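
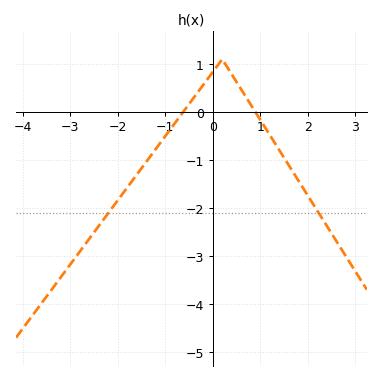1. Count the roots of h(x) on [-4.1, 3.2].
2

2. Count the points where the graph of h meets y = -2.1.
2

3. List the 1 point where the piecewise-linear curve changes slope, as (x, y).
(0.2, 1.1)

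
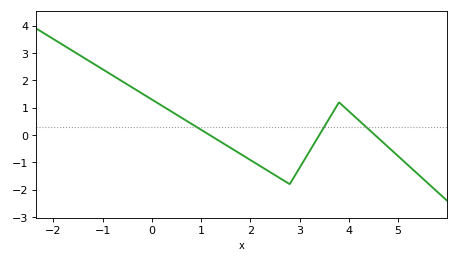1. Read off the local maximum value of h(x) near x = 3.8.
1.2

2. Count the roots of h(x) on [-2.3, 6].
3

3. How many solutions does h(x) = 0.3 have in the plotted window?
3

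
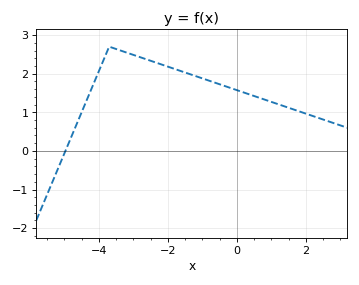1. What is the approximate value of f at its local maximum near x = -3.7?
2.7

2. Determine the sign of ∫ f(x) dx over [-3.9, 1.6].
positive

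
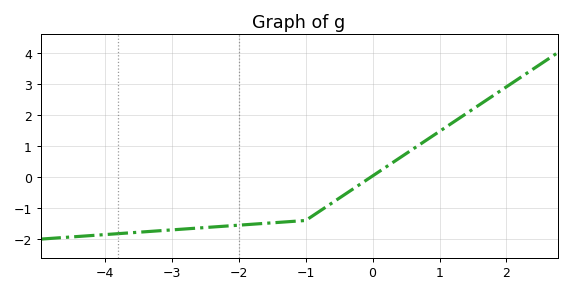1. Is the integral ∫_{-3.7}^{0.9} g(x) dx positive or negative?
negative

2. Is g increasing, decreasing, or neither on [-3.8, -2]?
increasing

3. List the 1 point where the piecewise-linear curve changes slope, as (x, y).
(-1, -1.4)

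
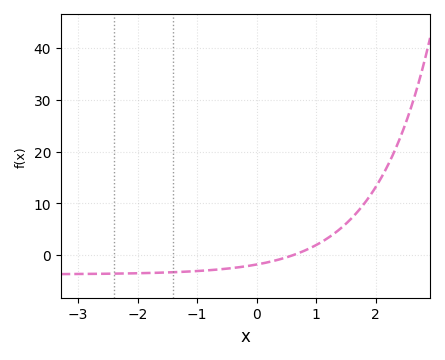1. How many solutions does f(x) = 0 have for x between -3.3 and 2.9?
1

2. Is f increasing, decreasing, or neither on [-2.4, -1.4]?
increasing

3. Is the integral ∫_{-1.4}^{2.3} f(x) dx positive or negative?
positive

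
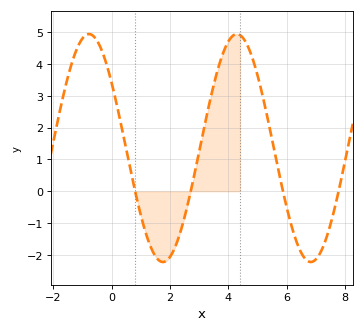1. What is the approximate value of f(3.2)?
2.13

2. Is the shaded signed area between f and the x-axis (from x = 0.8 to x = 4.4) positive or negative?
positive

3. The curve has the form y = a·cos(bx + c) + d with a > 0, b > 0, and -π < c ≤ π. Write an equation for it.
y = 3.58cos(1.24x + 0.962) + 1.36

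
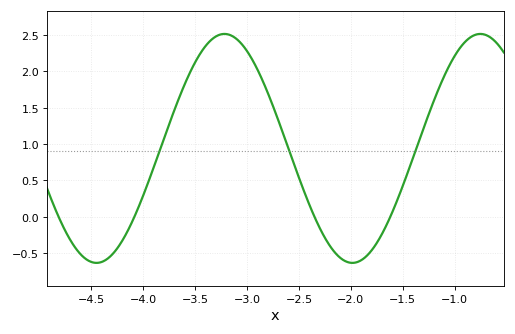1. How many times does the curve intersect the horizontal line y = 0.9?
3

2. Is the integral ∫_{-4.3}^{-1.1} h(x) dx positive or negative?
positive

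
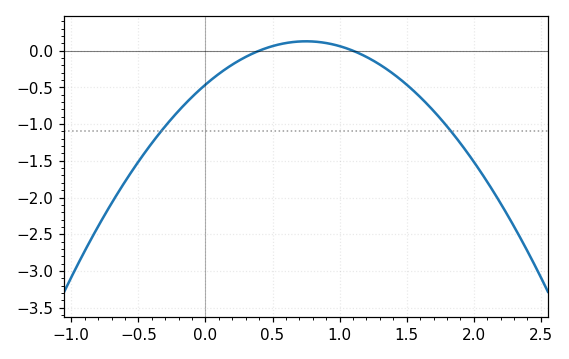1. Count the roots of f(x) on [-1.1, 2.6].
2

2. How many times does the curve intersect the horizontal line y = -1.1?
2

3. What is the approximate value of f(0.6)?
0.1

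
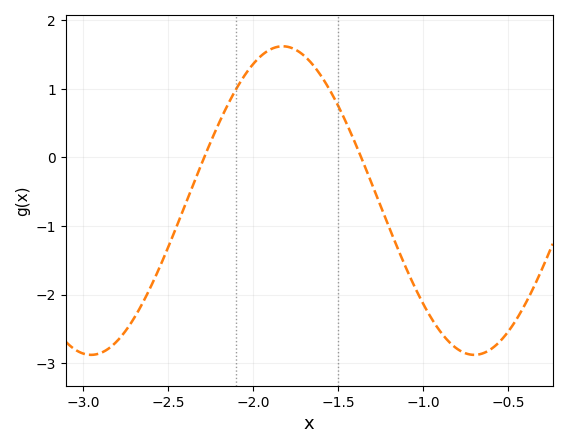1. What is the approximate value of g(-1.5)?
0.754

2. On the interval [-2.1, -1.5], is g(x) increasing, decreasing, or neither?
neither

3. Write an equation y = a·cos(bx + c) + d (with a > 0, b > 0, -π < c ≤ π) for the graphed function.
y = 2.25cos(2.79x - 1.19) - 0.63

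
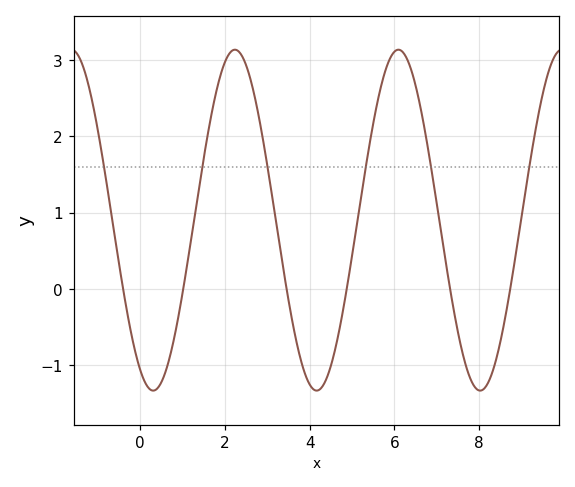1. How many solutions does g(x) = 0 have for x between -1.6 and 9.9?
6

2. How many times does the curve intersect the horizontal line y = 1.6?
6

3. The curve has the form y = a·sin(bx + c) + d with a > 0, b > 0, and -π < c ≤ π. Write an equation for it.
y = 2.24sin(1.63x - 2.08) + 0.9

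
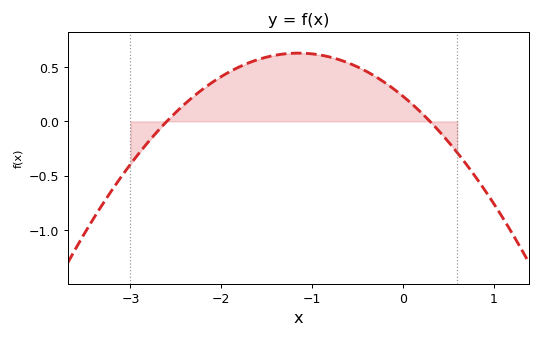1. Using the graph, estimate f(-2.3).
0.25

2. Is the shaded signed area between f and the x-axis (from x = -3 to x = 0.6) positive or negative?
positive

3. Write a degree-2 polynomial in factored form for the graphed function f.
y = -0.3(x + 2.6)(x - 0.3)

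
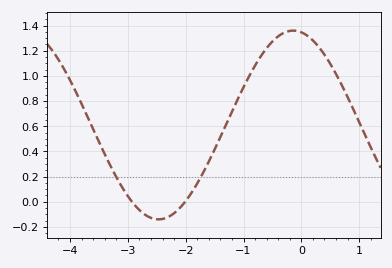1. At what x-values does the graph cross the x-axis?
-2.93, -2.01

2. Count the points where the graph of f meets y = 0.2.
2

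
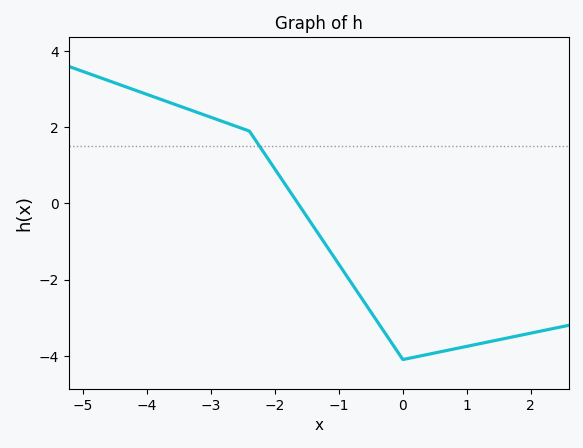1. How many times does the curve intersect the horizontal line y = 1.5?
1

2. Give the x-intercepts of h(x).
-1.6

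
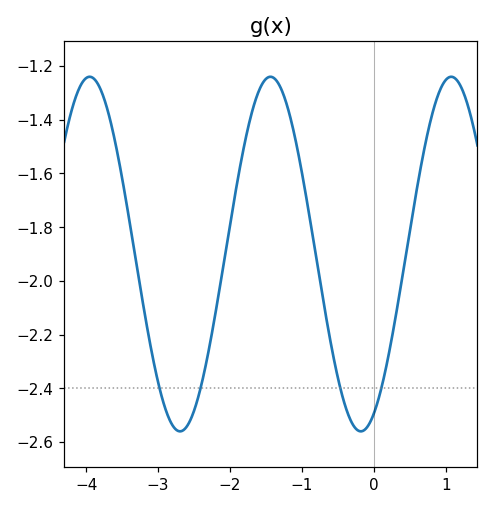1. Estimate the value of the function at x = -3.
-2.38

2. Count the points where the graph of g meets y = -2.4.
4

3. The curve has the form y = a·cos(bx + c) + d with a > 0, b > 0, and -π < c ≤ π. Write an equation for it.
y = 0.66cos(2.5x - 2.7) - 1.9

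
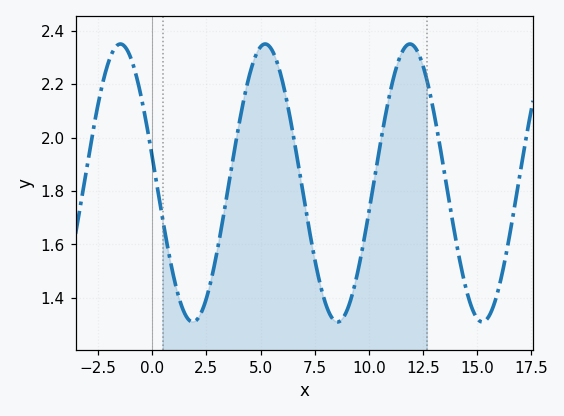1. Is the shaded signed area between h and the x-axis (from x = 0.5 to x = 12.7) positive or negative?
positive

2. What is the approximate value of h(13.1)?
2.06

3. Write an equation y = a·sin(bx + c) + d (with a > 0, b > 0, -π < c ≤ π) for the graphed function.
y = 0.52sin(0.94x + 3) + 1.83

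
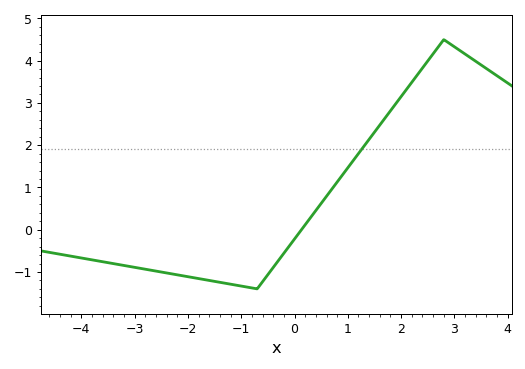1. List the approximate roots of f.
0.2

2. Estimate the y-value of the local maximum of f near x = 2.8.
4.5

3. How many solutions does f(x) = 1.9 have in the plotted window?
1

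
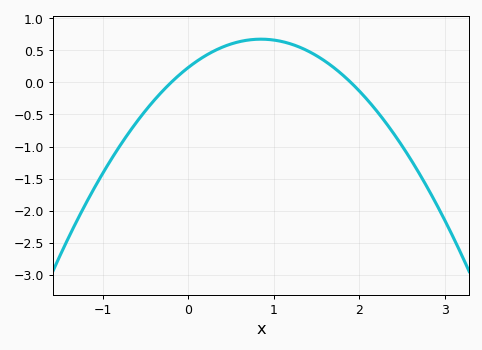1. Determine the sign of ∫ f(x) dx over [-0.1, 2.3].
positive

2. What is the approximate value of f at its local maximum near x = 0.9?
0.673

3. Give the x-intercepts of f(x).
-0.2, 1.9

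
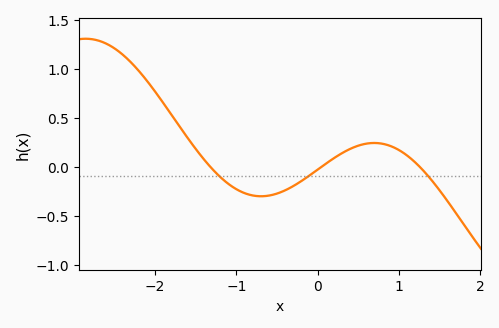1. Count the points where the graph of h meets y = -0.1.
3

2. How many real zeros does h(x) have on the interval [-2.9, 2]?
3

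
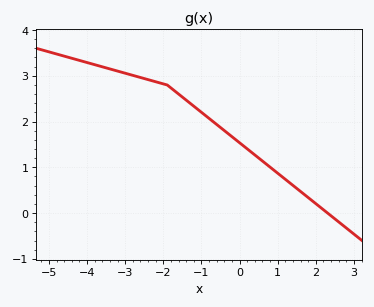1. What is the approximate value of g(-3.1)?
3.08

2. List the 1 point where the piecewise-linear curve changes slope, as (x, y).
(-1.9, 2.8)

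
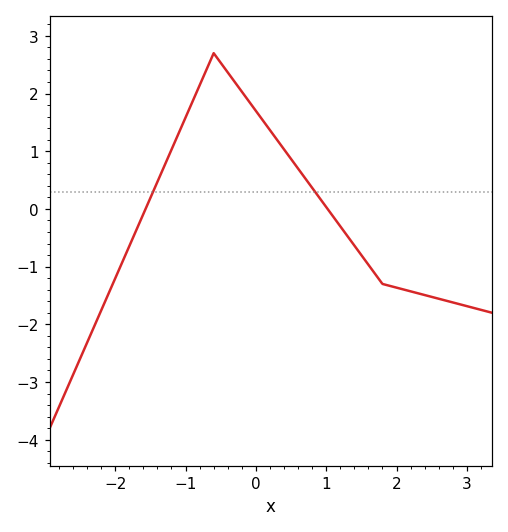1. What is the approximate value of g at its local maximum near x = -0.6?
2.7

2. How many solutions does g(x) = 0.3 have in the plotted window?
2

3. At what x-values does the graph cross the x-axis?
-1.6, 1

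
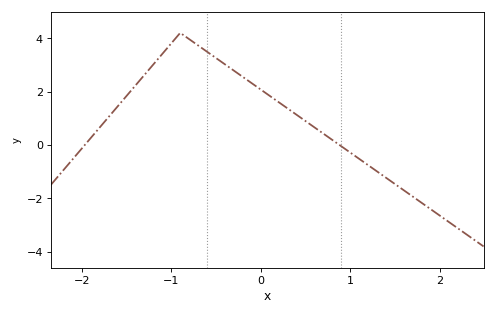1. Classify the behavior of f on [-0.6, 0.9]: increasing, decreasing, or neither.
decreasing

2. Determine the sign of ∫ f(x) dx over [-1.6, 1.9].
positive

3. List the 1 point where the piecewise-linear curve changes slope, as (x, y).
(-0.9, 4.2)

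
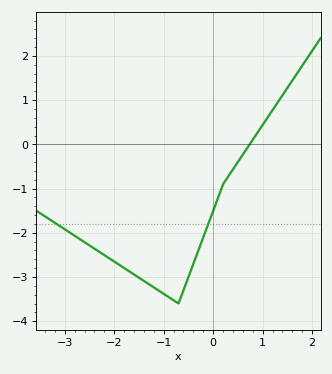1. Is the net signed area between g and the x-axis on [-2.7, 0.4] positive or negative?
negative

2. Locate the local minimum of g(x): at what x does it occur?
-0.7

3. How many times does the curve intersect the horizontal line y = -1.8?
2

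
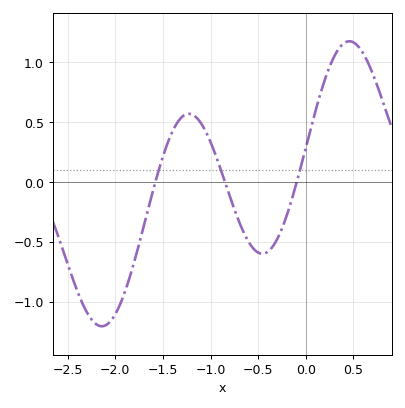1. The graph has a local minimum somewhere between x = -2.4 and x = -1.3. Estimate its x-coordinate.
-2.14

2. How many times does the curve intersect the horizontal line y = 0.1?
3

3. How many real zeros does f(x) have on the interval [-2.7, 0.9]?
3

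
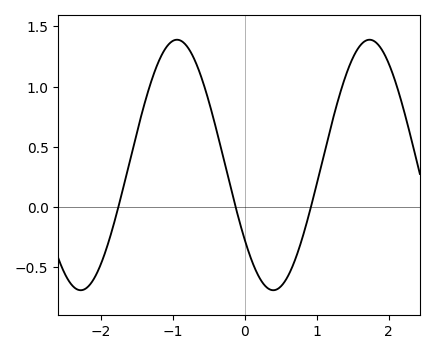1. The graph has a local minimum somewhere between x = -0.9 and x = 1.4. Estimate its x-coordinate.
0.4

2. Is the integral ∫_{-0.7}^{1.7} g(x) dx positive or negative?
positive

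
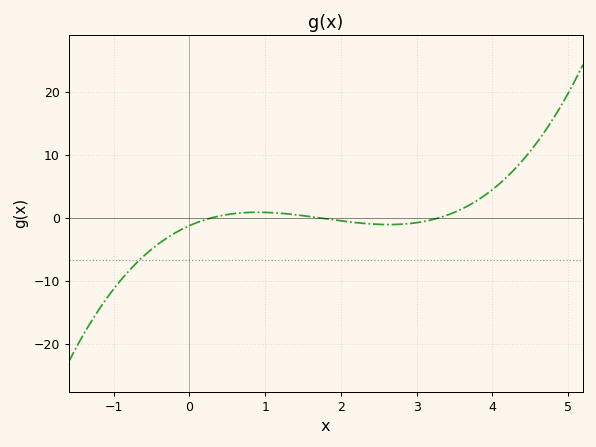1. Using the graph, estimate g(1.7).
0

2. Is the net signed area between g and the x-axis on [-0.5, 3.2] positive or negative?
negative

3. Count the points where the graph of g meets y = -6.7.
1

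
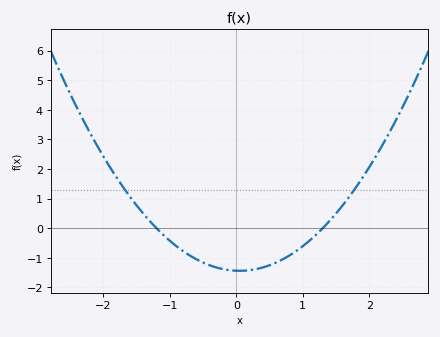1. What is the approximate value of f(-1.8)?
1.7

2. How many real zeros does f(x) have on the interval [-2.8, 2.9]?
2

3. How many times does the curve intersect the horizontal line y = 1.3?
2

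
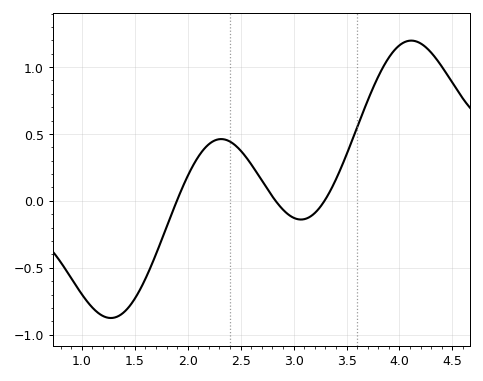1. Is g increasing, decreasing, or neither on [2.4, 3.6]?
neither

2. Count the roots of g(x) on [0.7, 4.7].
3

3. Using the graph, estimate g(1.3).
-0.874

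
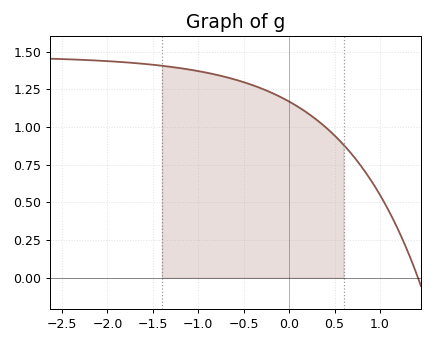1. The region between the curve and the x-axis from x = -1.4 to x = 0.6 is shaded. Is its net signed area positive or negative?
positive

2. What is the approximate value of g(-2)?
1.44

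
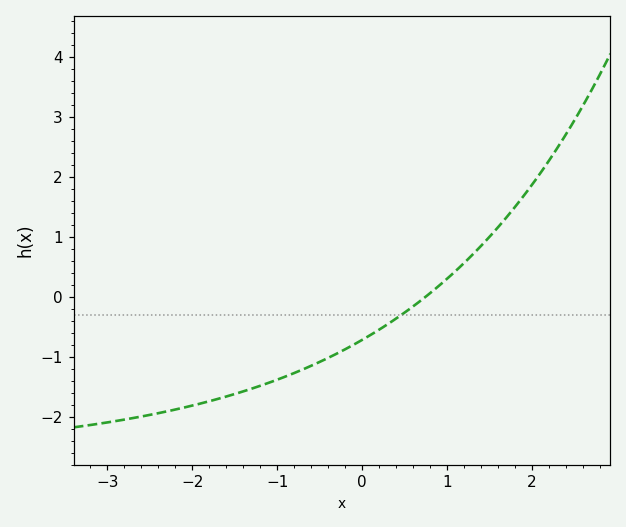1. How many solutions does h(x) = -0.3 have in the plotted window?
1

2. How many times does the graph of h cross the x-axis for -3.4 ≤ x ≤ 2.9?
1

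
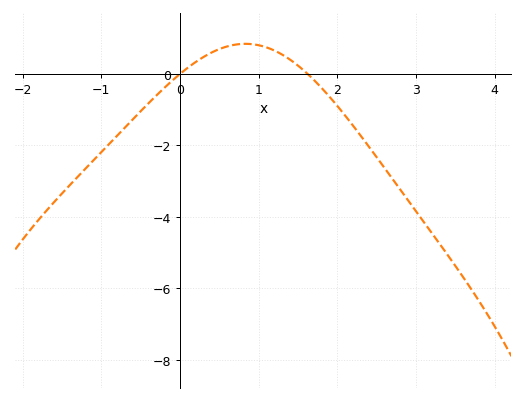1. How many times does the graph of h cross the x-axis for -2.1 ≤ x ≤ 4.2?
2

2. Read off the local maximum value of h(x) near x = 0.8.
0.8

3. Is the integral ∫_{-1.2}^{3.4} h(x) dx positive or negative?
negative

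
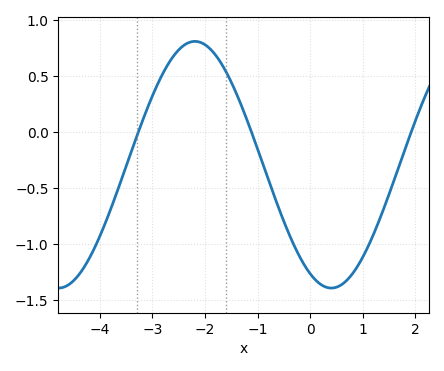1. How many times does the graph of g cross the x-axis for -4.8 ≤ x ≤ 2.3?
3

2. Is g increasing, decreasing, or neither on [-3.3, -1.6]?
neither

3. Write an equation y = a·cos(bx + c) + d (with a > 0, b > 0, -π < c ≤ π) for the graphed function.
y = 1.1cos(1.21x + 2.65) - 0.29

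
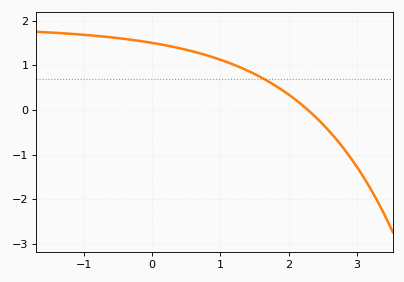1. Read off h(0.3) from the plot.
1.4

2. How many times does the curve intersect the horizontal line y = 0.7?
1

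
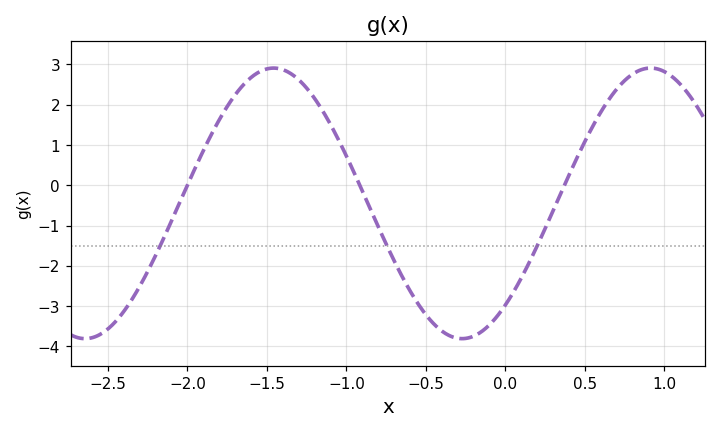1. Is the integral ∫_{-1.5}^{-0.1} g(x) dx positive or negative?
negative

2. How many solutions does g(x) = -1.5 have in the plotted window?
3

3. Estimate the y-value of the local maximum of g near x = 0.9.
2.91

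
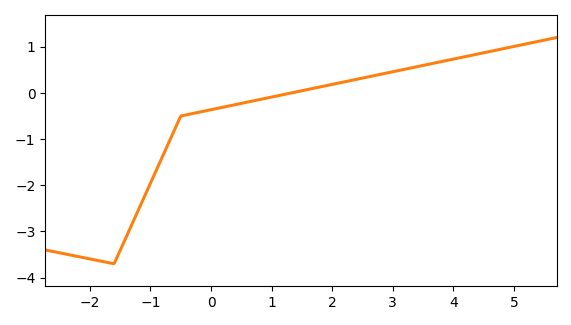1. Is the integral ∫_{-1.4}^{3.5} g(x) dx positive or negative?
negative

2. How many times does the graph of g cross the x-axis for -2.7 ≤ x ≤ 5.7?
1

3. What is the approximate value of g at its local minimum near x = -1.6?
-3.7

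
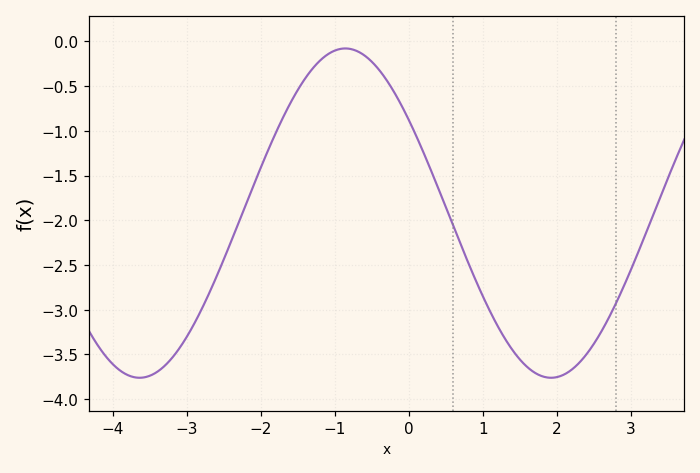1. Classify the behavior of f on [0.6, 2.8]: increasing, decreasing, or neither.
neither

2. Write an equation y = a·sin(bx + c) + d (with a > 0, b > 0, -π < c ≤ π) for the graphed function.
y = 1.84sin(1.1x + 2.5) - 1.92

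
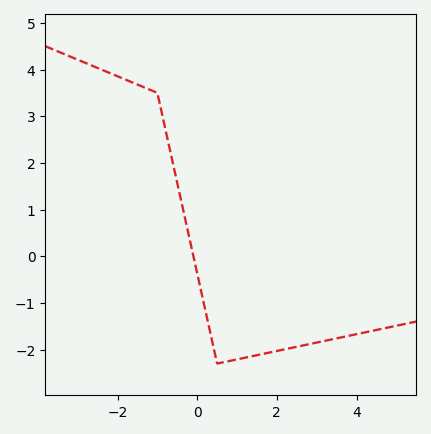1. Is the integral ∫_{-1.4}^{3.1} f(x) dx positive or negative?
negative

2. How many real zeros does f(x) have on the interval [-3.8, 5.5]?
1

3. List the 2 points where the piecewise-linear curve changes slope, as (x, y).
(-1, 3.5); (0.5, -2.3)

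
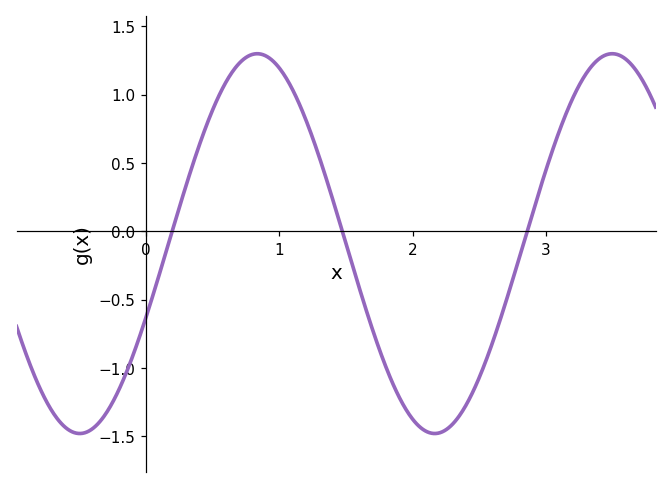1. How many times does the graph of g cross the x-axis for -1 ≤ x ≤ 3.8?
3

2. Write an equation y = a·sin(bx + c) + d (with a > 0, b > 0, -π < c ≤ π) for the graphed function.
y = 1.39sin(2.36x - 0.4) - 0.09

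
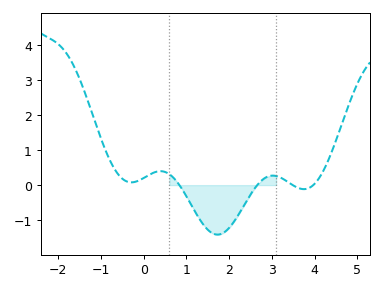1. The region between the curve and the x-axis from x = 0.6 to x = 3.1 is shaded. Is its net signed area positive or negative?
negative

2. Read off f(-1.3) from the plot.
2.38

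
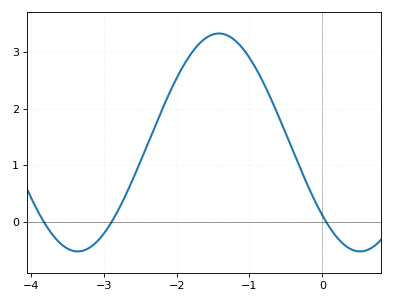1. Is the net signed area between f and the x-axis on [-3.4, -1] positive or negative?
positive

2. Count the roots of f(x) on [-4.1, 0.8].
3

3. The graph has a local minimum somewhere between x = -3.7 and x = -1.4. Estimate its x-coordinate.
-3.36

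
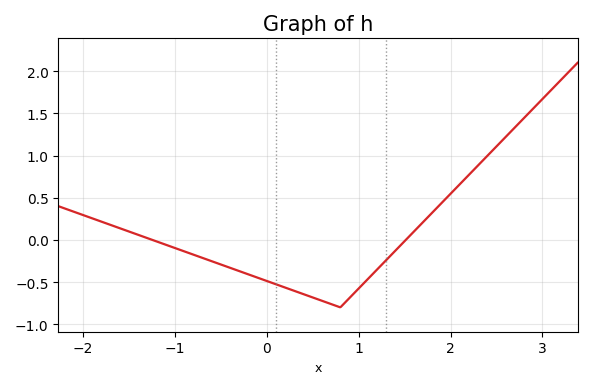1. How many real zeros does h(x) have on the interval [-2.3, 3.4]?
2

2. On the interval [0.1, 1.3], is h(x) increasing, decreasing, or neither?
neither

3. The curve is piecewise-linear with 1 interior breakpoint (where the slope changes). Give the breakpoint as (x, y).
(0.8, -0.8)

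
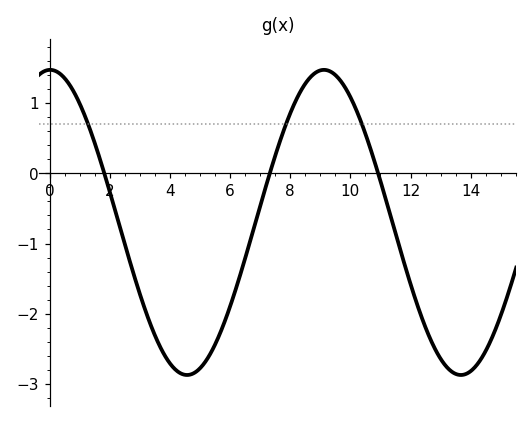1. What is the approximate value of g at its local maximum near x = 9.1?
1.5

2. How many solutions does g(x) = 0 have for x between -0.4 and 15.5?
3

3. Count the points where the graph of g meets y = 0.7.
3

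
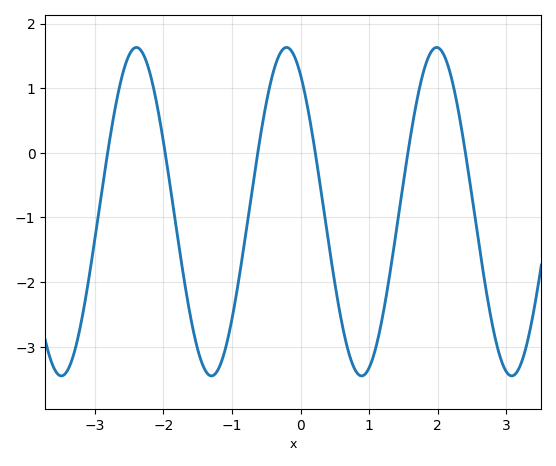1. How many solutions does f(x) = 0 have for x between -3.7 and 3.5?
6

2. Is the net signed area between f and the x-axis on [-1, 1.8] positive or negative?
negative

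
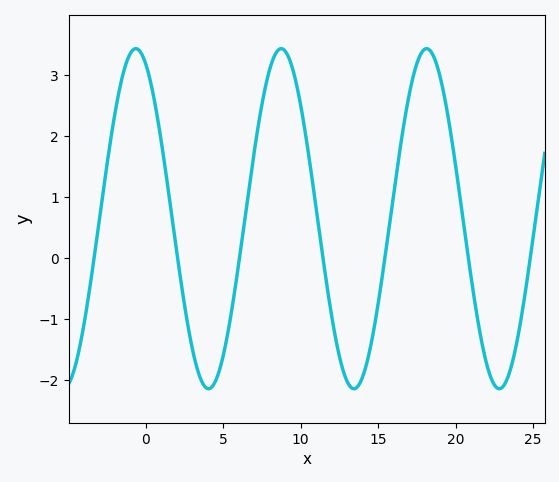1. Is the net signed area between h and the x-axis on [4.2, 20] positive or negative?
positive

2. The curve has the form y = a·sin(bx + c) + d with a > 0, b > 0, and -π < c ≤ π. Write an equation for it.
y = 2.79sin(0.67x + 1.99) + 0.65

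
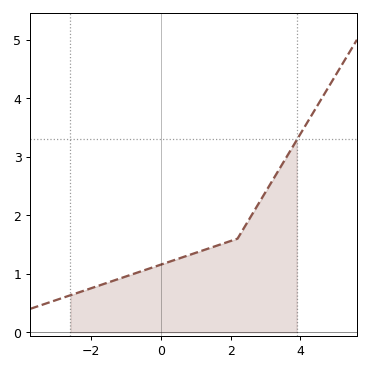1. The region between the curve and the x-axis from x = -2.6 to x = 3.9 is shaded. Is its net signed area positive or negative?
positive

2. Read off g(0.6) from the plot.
1.3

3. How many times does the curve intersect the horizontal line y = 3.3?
1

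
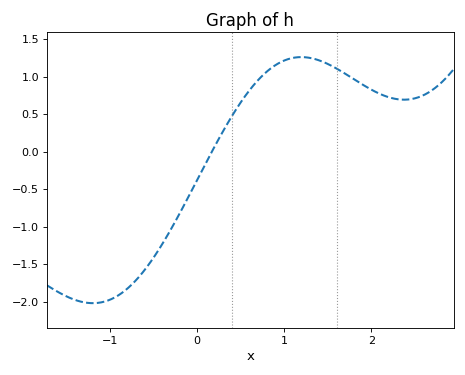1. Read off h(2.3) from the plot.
0.7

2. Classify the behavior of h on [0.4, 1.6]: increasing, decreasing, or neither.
neither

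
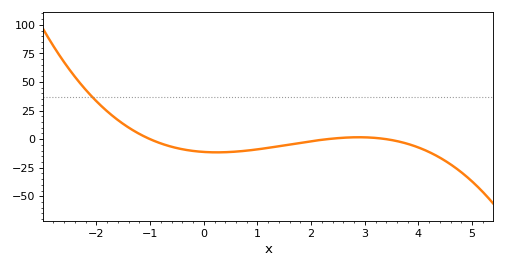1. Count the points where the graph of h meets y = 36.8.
1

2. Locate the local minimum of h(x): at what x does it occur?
0.2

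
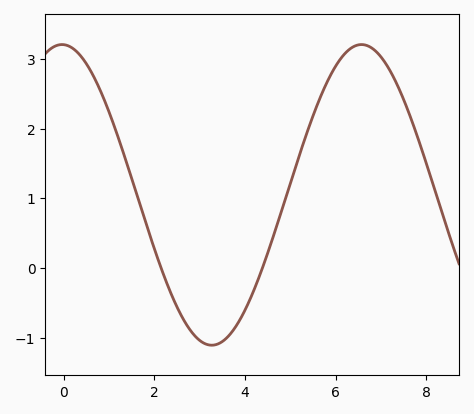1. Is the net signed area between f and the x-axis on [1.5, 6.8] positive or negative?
positive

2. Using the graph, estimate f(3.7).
-0.9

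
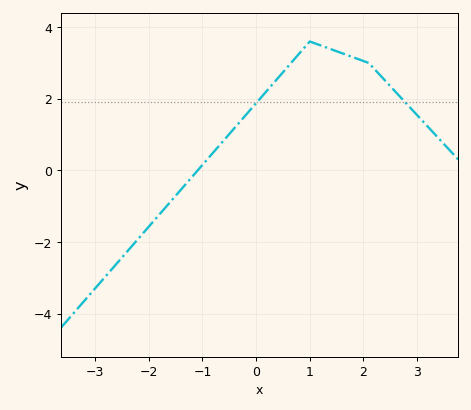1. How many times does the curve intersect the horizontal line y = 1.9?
2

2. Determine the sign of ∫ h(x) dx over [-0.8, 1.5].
positive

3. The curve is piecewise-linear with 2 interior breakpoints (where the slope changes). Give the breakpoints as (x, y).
(1, 3.6); (2.1, 3)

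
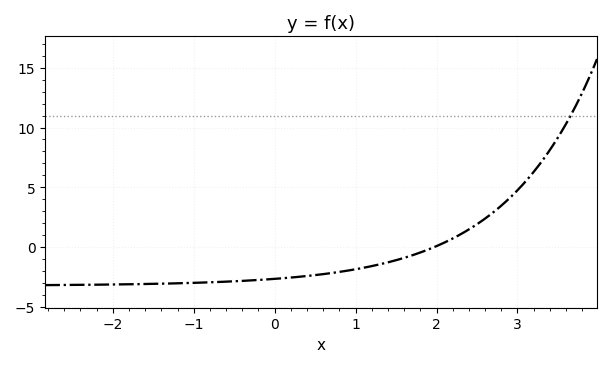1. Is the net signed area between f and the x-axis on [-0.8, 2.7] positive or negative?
negative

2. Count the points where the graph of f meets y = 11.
1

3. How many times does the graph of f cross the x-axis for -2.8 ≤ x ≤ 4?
1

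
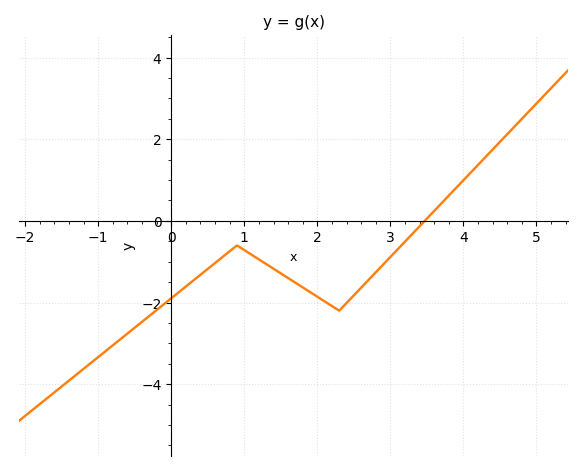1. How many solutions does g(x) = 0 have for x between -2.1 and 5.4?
1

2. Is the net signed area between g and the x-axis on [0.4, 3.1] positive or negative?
negative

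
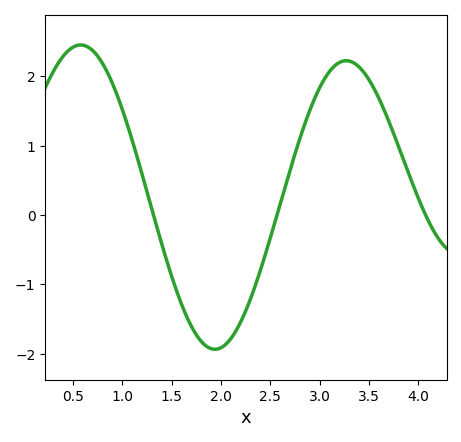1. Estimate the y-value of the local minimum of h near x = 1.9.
-1.94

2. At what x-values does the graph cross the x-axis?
1.32, 2.57, 4.08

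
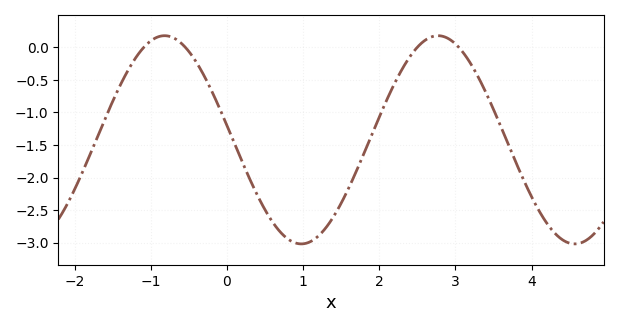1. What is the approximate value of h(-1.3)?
-0.35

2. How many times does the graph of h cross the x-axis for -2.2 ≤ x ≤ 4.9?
4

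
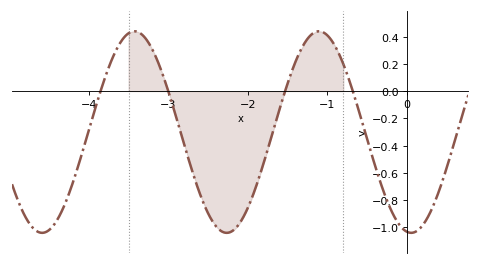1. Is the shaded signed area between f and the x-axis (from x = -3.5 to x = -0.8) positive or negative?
negative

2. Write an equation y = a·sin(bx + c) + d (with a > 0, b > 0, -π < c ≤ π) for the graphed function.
y = 0.74sin(2.7x - 1.7) - 0.3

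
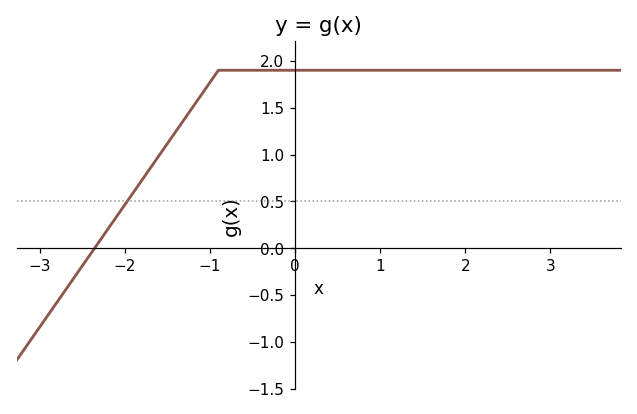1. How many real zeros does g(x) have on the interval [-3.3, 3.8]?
1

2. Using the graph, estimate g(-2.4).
-0.061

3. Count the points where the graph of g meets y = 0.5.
1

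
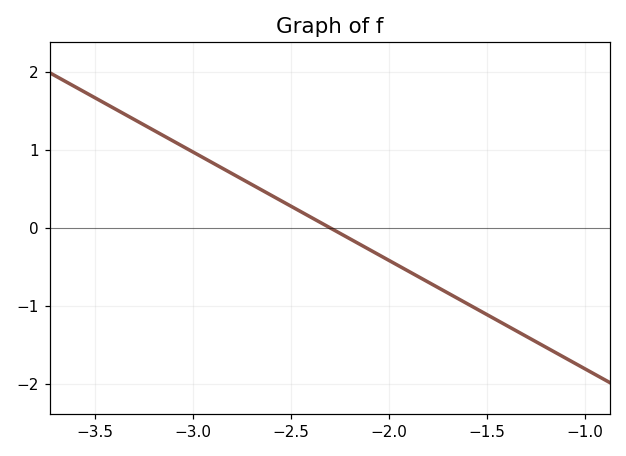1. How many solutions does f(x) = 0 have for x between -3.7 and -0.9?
1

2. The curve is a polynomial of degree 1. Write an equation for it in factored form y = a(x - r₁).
y = -1.39(x + 2.3)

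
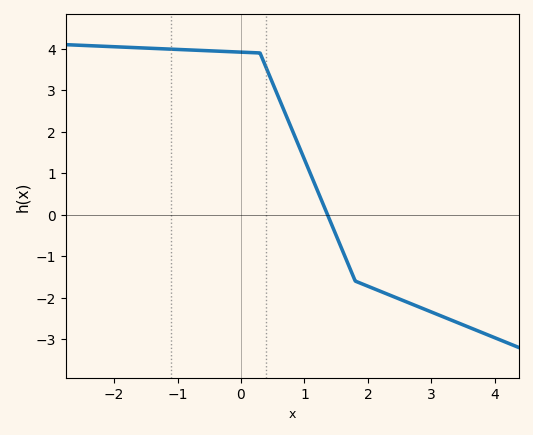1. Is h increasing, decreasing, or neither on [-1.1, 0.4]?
decreasing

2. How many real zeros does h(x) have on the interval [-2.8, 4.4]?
1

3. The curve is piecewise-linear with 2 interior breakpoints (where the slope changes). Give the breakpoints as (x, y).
(0.3, 3.9); (1.8, -1.6)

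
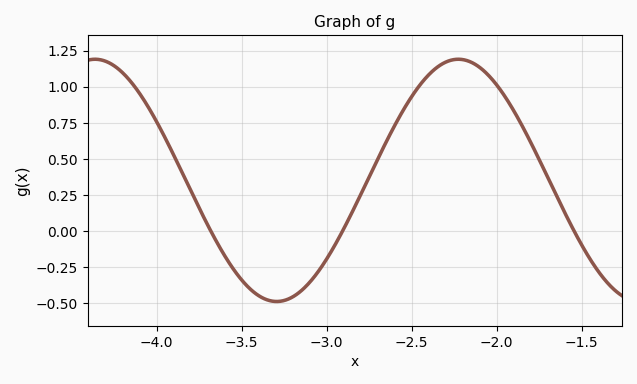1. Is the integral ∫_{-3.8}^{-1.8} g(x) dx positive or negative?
positive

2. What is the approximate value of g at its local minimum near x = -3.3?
-0.48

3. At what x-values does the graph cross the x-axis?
-3.7, -2.9, -1.55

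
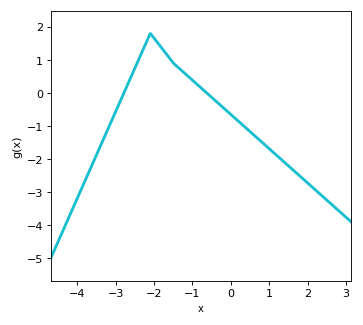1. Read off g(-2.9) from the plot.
-0.3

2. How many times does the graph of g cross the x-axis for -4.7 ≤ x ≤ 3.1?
2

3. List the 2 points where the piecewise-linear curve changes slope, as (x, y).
(-2.1, 1.8); (-1.5, 0.9)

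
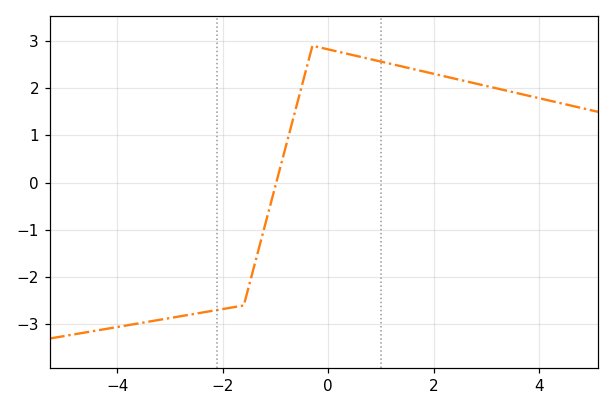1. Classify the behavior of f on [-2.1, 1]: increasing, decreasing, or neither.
neither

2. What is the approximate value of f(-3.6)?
-2.98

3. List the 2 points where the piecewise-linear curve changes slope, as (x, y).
(-1.6, -2.6); (-0.3, 2.9)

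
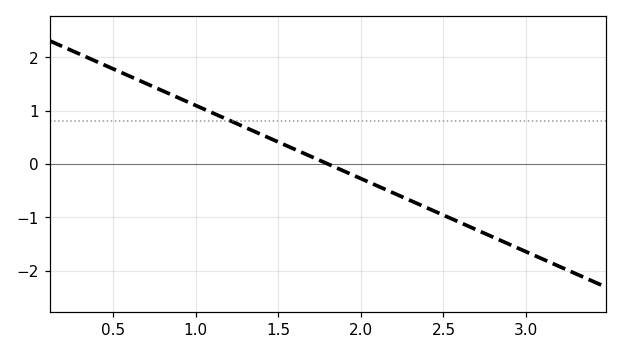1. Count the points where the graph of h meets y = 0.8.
1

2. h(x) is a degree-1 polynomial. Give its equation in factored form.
y = -1.37(x - 1.8)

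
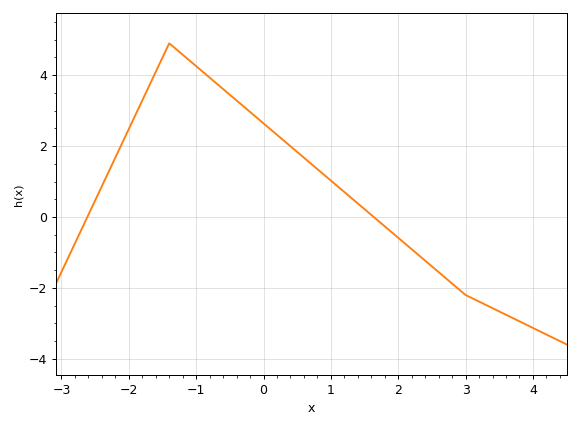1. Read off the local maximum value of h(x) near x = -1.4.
4.8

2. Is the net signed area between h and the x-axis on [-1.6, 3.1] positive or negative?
positive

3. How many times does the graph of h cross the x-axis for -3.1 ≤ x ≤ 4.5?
2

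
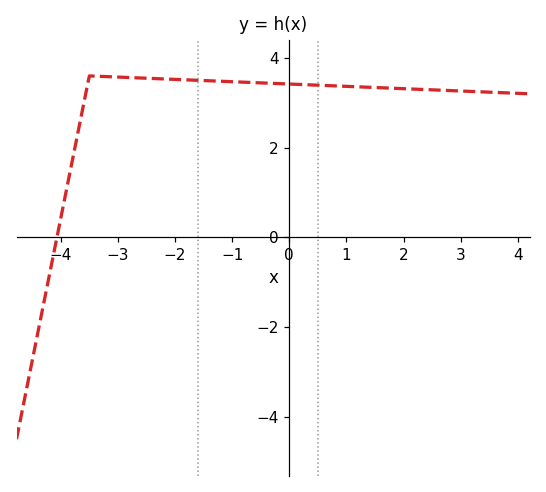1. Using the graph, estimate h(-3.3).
3.59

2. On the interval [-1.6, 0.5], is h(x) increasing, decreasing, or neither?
decreasing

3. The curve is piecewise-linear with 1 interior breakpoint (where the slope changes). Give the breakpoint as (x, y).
(-3.5, 3.6)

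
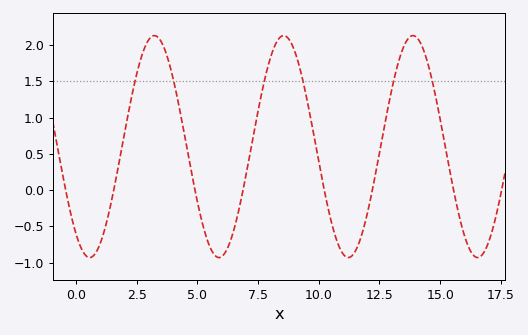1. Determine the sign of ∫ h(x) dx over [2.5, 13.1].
positive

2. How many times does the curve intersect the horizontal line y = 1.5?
6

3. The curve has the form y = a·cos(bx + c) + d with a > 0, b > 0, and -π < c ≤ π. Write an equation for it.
y = 1.53cos(1.2x + 2.5) + 0.6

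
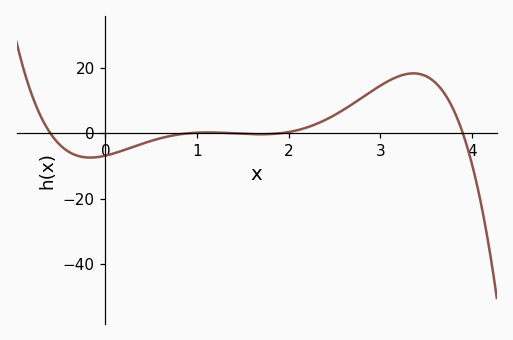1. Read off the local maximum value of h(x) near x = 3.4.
18.4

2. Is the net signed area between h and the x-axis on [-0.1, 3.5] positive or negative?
positive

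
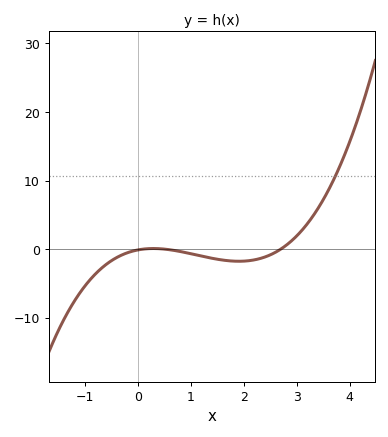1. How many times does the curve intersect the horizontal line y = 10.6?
1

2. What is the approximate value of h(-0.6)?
-2.24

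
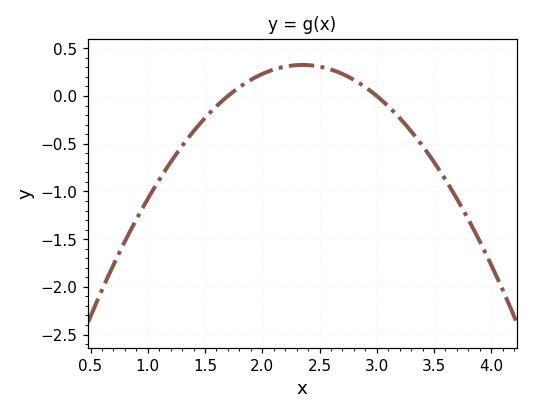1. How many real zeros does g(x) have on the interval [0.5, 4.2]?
2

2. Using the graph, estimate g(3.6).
-0.878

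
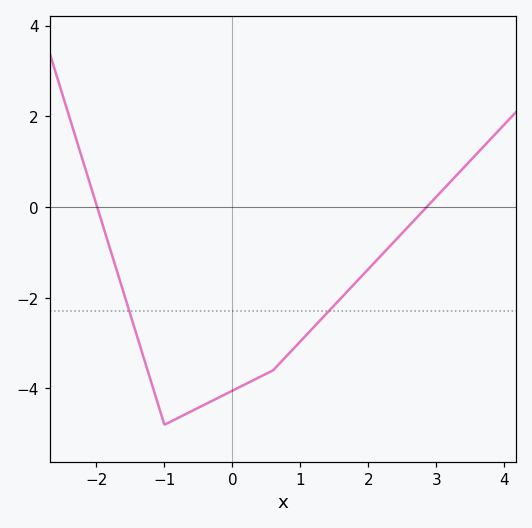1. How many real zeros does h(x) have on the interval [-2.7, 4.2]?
2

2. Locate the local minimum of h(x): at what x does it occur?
-1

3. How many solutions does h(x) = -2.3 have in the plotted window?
2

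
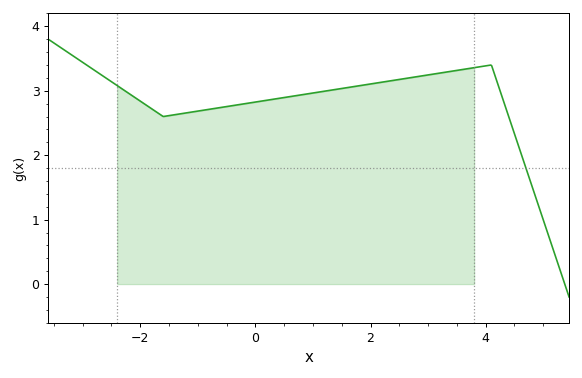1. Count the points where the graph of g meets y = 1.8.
1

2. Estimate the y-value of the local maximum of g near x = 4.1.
3.4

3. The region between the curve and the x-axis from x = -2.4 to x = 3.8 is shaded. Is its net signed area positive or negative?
positive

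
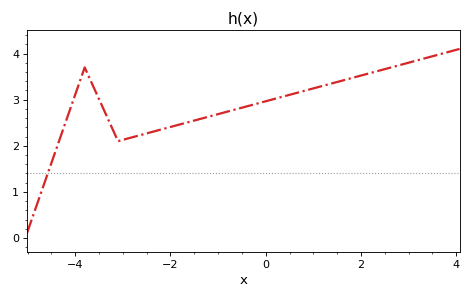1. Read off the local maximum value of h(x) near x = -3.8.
3.7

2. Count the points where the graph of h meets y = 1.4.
1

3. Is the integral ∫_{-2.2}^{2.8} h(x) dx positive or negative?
positive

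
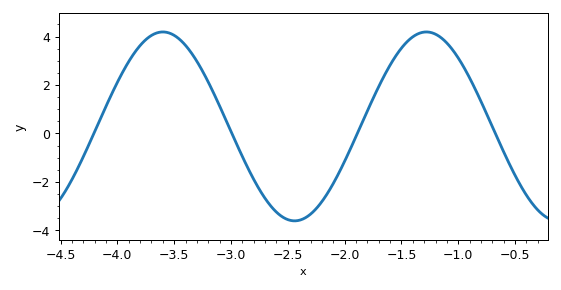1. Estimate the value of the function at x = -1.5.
3.52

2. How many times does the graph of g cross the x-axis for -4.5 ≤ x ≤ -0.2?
4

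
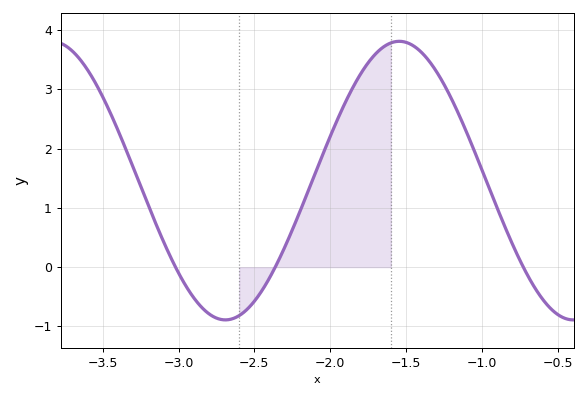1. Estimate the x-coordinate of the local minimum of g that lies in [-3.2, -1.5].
-2.7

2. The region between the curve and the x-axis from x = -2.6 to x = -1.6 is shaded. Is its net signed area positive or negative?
positive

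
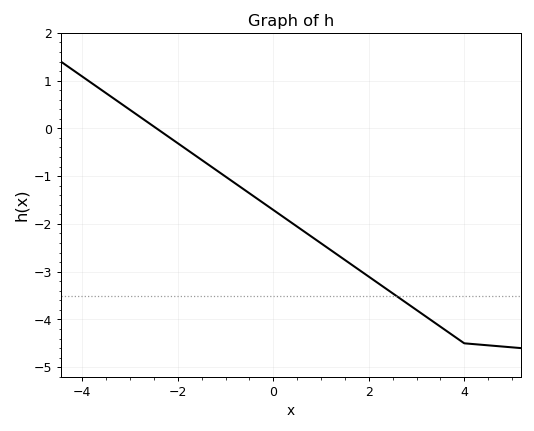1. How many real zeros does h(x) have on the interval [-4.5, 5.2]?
1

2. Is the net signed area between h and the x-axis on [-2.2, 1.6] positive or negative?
negative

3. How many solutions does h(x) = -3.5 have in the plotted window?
1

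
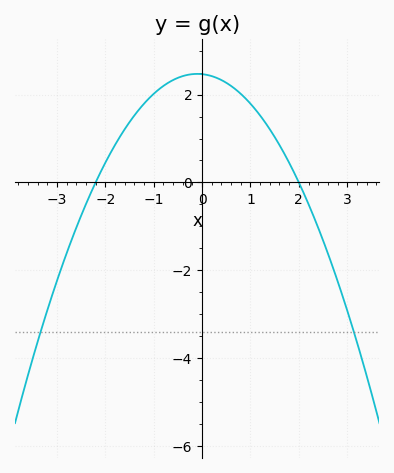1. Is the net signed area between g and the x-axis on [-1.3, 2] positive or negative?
positive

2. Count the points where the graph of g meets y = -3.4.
2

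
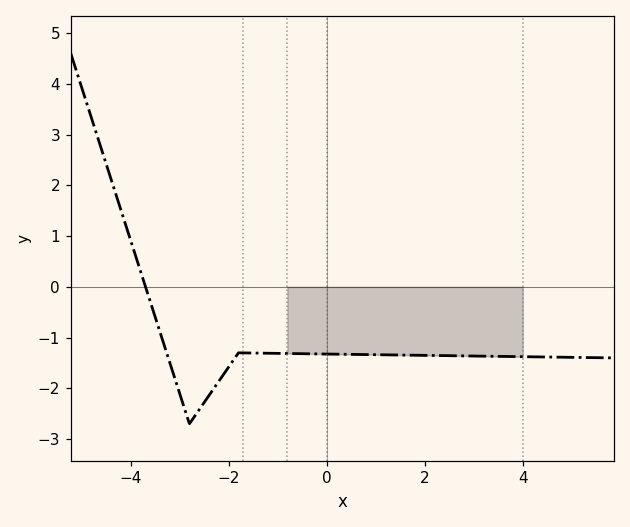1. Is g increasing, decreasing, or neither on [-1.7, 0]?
decreasing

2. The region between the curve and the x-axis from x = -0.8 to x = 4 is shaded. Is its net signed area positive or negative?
negative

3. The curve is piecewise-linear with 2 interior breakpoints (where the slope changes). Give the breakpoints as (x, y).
(-2.8, -2.7); (-1.8, -1.3)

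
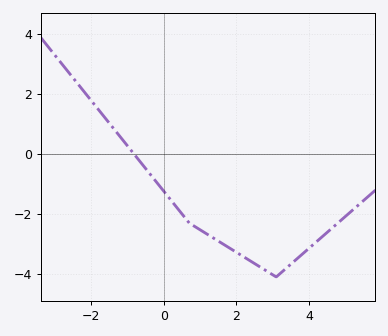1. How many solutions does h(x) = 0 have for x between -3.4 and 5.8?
1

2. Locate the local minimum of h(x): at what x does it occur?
3.1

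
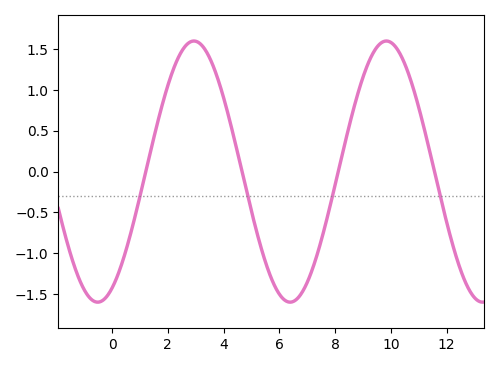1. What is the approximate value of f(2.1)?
1.16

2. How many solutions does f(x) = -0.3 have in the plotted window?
4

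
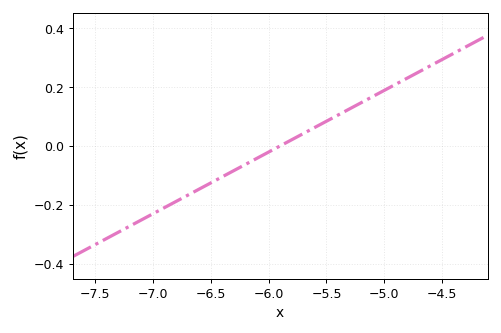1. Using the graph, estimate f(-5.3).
0.12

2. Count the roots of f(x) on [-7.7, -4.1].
1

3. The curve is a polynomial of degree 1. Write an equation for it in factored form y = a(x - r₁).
y = 0.21(x + 5.9)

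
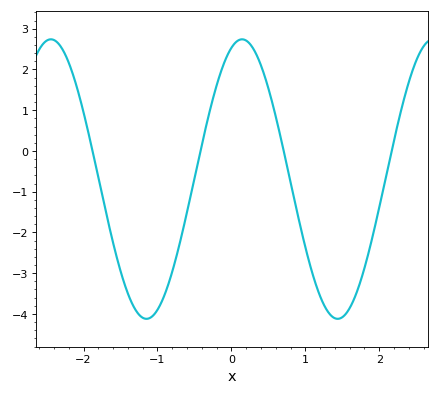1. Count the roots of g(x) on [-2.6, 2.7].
4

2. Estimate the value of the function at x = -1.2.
-4.1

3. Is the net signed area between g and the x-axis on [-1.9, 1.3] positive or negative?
negative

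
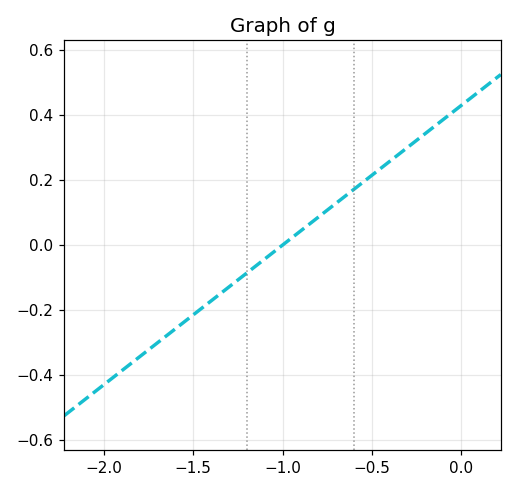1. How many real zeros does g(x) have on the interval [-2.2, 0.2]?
1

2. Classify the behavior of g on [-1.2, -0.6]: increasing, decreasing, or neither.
increasing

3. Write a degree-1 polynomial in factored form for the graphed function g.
y = 0.43(x + 1)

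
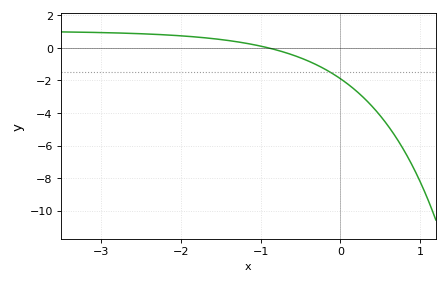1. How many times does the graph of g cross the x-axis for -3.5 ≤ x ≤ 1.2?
1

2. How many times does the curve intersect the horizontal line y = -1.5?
1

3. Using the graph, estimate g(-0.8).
-0.134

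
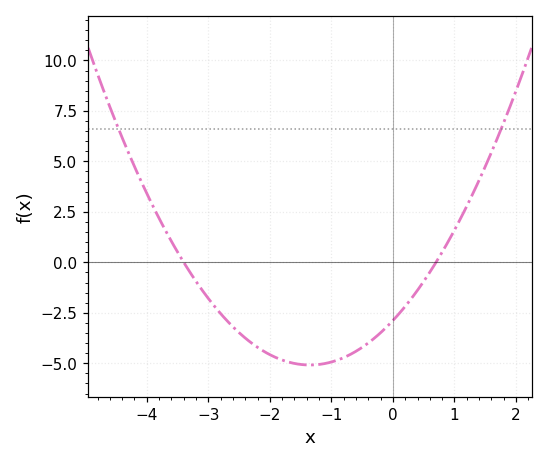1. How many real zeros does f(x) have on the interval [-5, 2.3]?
2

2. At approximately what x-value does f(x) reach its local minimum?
-1.35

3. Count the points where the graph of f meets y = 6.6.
2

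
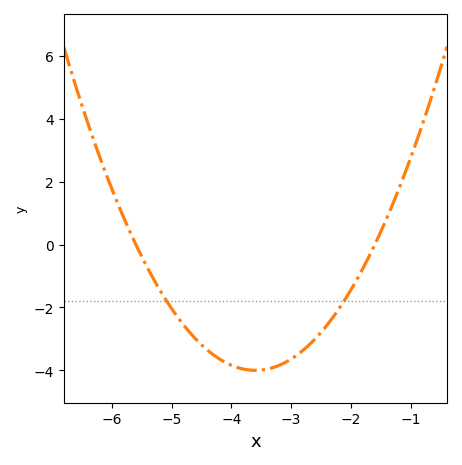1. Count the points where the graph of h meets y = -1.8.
2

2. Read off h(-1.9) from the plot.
-1.2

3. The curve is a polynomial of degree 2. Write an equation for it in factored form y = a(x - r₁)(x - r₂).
y = 1(x + 5.6)(x + 1.6)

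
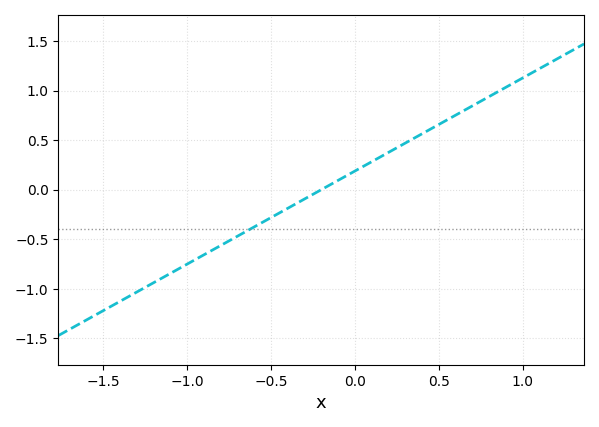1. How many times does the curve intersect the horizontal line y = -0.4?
1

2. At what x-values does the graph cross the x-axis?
-0.2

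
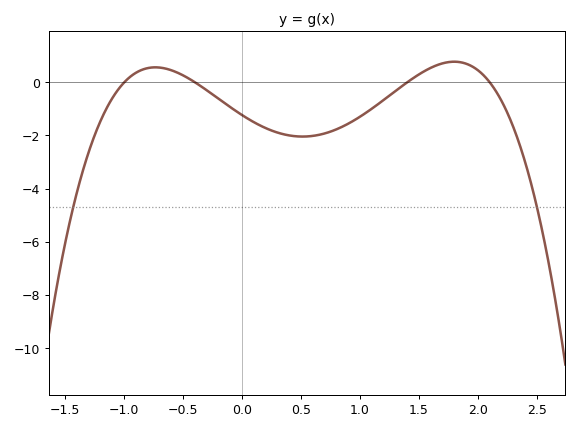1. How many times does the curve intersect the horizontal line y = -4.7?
2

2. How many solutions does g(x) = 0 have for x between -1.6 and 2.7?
4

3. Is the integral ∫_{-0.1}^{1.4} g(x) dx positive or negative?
negative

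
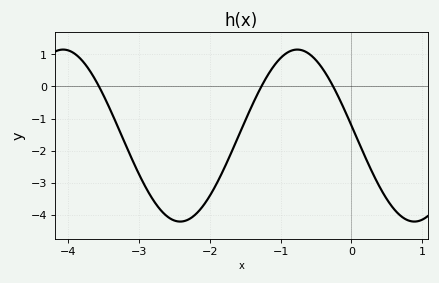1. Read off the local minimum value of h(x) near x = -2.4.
-4.2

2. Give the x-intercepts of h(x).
-3.6, -1.3, -0.3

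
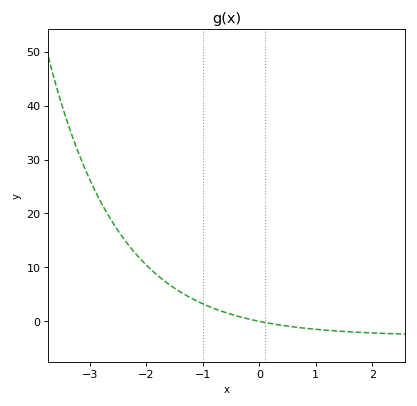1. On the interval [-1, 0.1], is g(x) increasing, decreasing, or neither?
decreasing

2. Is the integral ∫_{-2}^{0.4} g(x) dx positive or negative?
positive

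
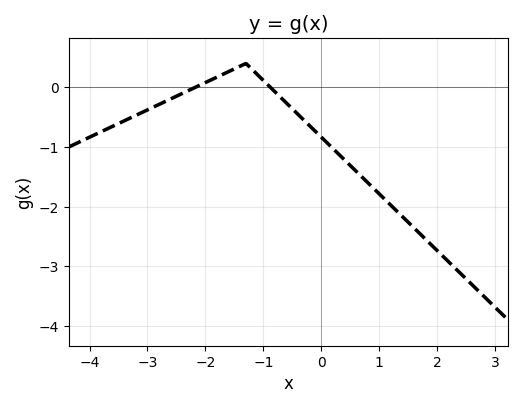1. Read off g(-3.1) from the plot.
-0.424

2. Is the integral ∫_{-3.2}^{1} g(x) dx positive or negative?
negative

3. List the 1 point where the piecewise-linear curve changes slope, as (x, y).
(-1.3, 0.4)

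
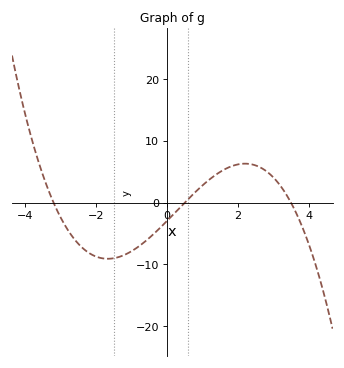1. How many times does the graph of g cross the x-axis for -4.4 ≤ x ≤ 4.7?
3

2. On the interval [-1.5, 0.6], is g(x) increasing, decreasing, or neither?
increasing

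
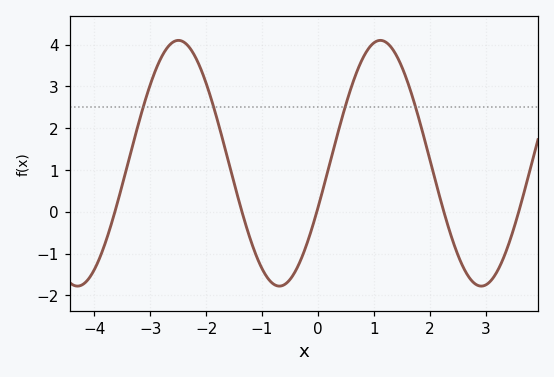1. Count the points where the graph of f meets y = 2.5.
4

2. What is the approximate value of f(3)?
-1.75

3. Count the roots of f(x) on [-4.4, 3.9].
5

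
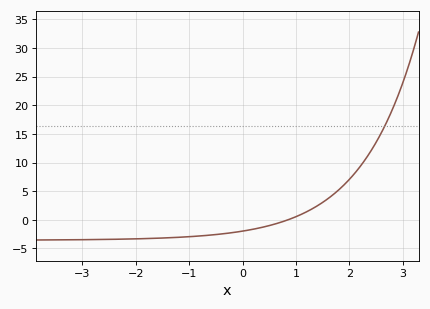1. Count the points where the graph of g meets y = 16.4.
1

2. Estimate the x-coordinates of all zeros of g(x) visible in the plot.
0.8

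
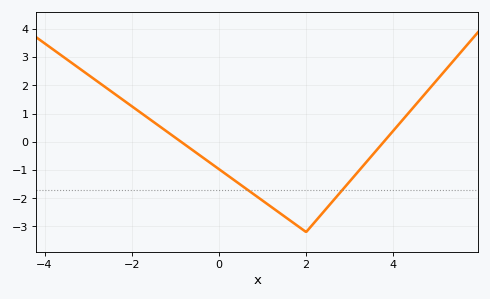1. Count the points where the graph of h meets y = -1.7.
2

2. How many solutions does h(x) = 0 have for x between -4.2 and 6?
2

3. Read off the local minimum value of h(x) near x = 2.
-3.2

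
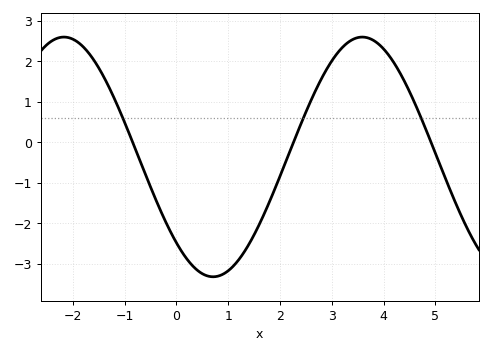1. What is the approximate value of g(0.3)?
-3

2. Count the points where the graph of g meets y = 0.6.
3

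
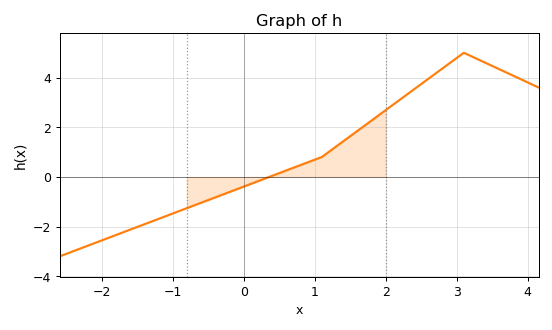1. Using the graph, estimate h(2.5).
3.74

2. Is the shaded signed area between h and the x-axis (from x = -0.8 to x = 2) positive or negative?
positive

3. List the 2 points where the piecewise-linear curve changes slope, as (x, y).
(1.1, 0.8); (3.1, 5)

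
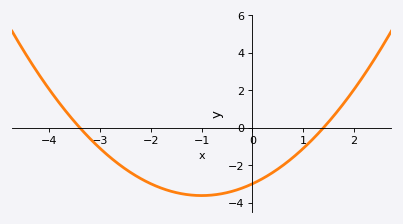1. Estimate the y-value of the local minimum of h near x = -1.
-3.63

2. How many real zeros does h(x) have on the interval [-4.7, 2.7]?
2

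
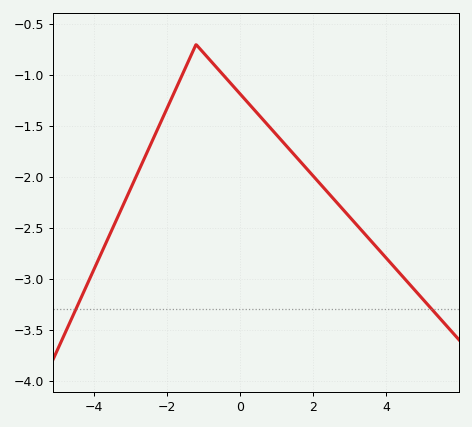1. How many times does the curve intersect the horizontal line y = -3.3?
2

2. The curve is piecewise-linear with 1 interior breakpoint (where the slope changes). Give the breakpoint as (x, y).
(-1.2, -0.7)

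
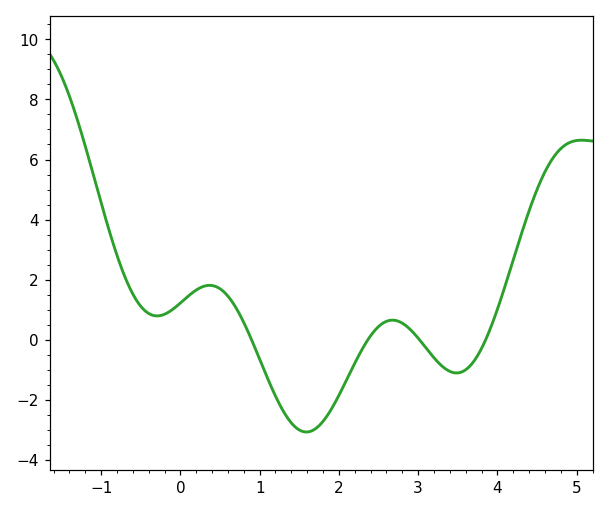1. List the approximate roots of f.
0.898, 2.37, 3.02, 3.85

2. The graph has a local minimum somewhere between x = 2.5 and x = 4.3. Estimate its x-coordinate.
3.49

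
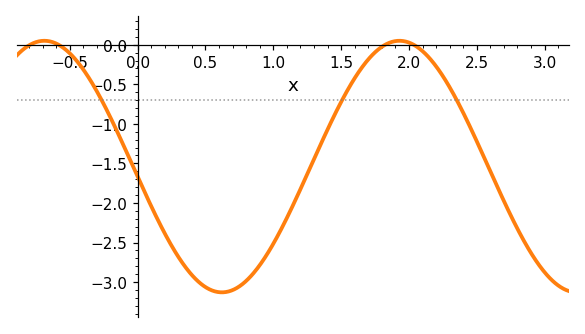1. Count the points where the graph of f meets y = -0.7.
3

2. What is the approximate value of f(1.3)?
-1.45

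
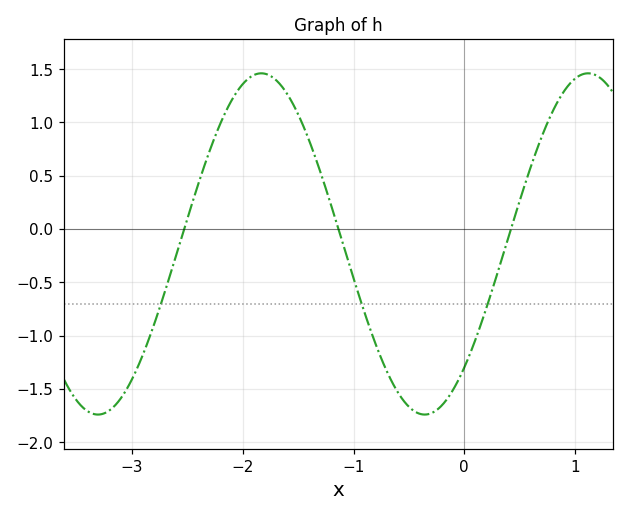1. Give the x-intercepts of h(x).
-2.53, -1.14, 0.421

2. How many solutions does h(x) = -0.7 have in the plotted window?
3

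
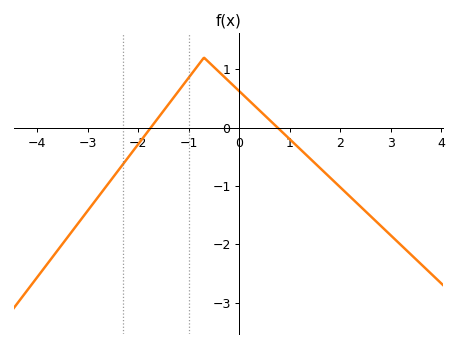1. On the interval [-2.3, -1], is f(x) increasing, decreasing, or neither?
increasing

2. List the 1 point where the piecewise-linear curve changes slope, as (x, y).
(-0.7, 1.2)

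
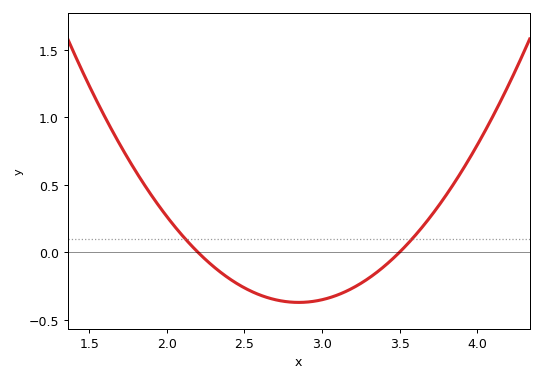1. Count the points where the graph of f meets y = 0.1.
2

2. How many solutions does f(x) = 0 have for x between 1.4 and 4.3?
2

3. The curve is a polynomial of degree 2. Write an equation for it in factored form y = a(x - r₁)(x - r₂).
y = 0.88(x - 2.2)(x - 3.5)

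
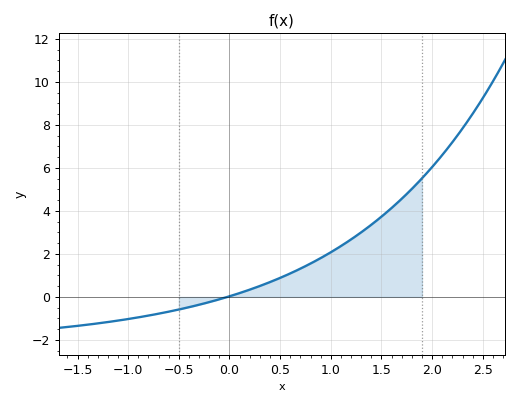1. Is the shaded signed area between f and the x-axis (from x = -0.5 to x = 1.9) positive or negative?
positive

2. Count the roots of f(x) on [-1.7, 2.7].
1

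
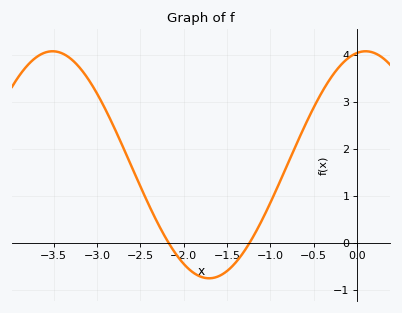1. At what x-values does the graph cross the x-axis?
-2.17, -1.24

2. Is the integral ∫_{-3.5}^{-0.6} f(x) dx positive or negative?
positive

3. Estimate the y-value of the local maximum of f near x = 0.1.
4.07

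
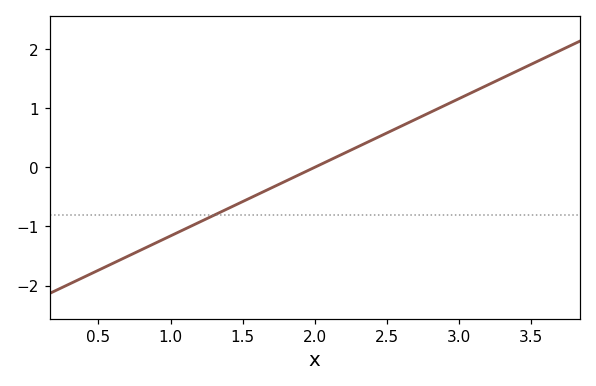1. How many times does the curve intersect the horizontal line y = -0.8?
1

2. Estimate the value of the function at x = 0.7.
-1.51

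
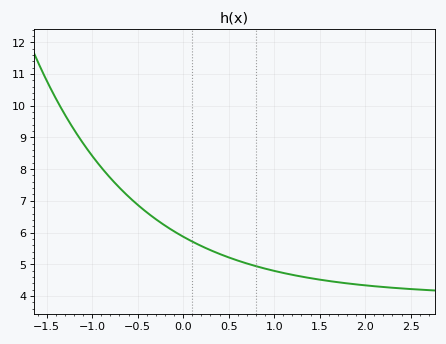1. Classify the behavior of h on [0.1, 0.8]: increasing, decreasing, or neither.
decreasing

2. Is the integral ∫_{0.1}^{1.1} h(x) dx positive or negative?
positive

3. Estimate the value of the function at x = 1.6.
4.47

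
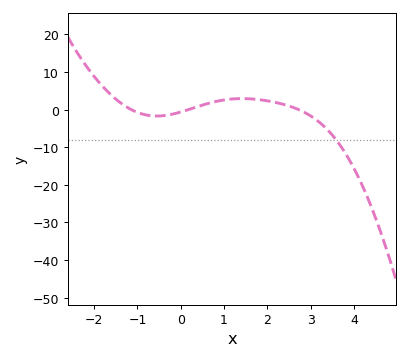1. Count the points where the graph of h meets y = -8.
1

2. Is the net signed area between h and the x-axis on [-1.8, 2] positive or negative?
positive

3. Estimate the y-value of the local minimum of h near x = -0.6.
-1.69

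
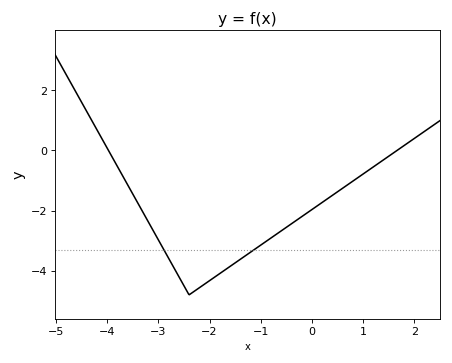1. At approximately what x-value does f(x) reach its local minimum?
-2.4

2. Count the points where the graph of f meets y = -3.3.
2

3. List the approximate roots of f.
-4, 1.6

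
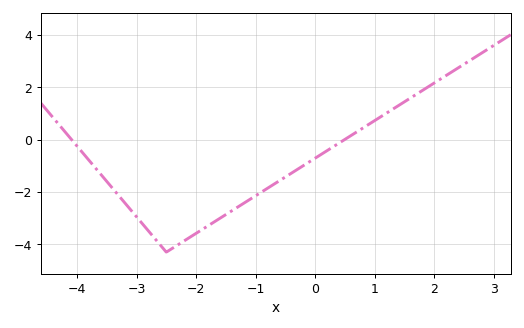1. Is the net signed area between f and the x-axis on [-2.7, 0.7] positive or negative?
negative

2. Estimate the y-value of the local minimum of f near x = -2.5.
-4.2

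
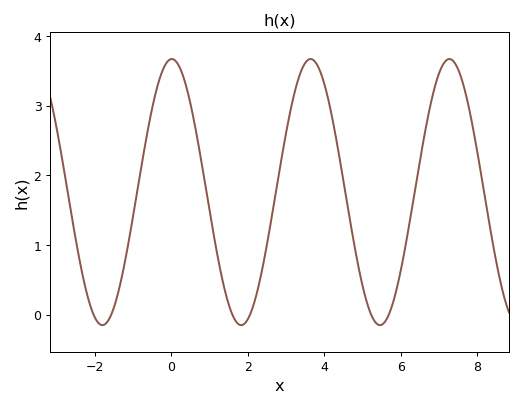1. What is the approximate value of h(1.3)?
0.593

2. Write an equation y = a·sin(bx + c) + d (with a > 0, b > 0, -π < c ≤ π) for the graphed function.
y = 1.91sin(1.73x + 1.55) + 1.76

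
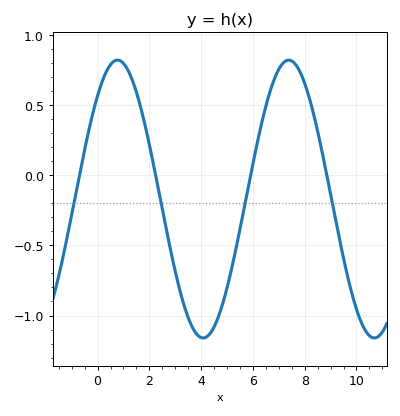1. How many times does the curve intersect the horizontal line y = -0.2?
4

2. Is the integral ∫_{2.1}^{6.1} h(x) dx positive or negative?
negative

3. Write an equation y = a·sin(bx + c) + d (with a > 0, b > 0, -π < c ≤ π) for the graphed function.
y = 0.99sin(0.95x + 0.84) - 0.17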